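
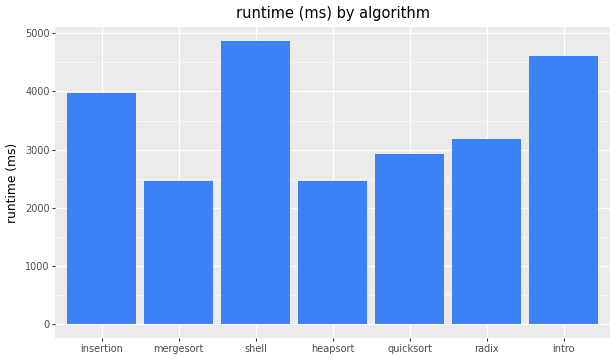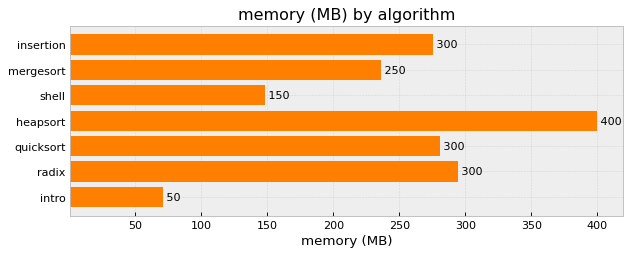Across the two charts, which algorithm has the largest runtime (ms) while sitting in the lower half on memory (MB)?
shell

Chart 2 median memory (MB) ≈ 300; below-median algorithms: mergesort, shell, intro. Among those, shell has the highest runtime (ms) (≈ 5000).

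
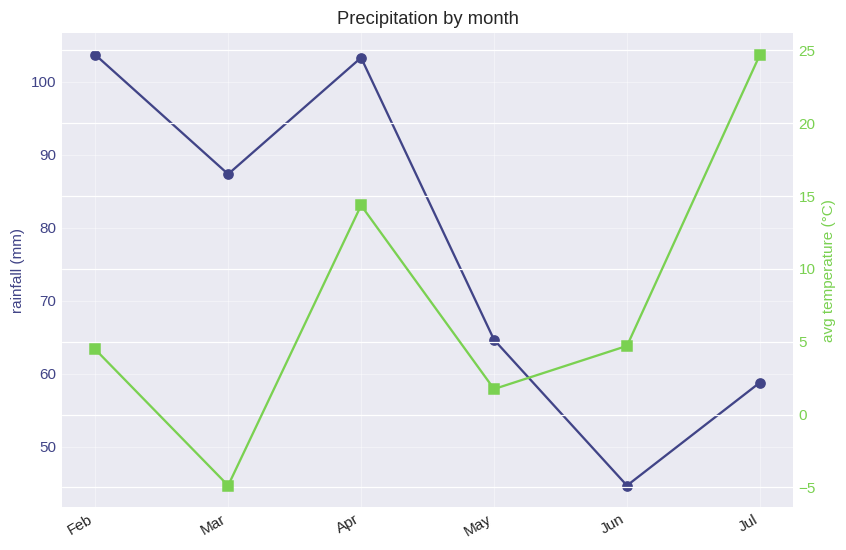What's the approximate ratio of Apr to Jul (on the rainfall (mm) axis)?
≈ 1.75×

Apr ≈ 105, Jul ≈ 60; 105/60 ≈ 1.75.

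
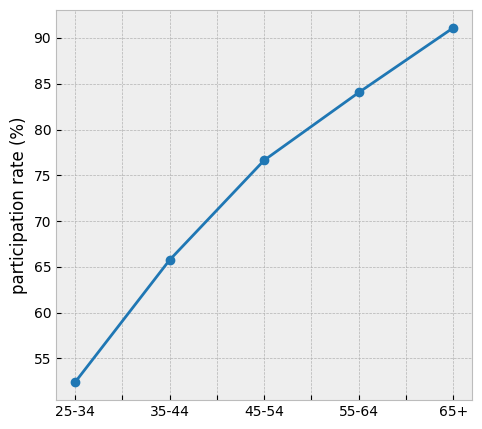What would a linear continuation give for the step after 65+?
Last three: 75, 85, 90 → slope ≈ 7.5/step → next ≈ 97.5.

≈ 97.5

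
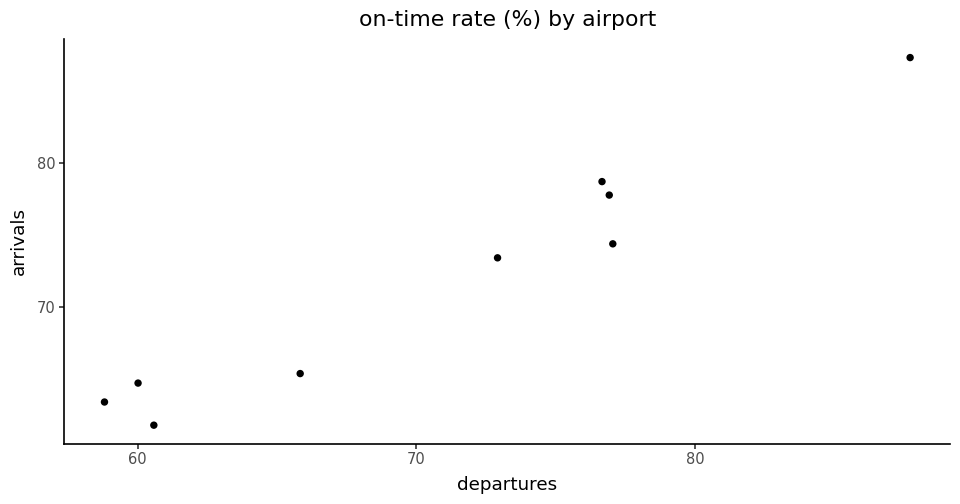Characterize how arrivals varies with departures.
positive, strong

Points are positively correlated; strong (|r| ≈ 1.0).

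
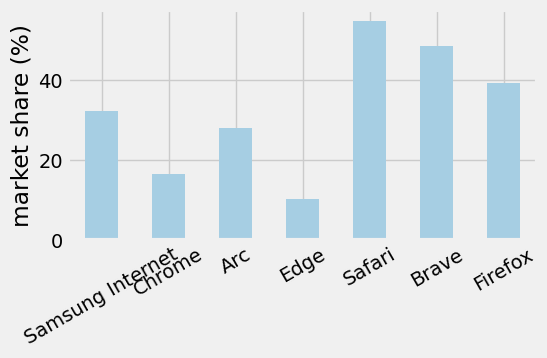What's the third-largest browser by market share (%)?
Top 4: Safari ≈ 55, Brave ≈ 50, Firefox ≈ 40, Samsung Internet ≈ 30.

Firefox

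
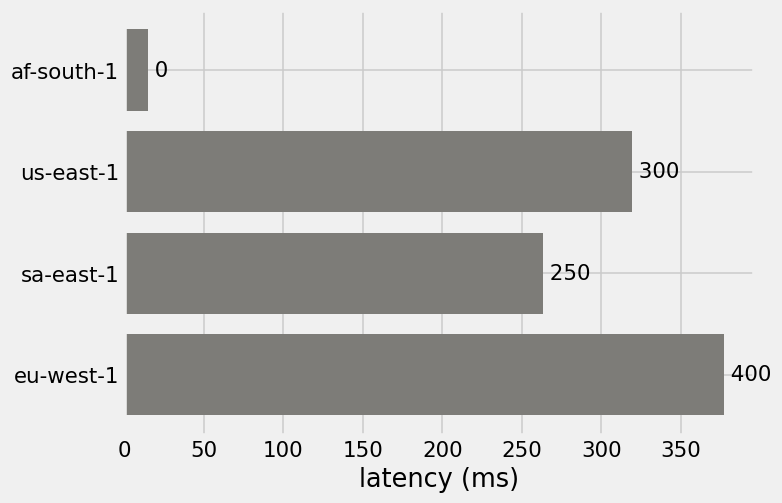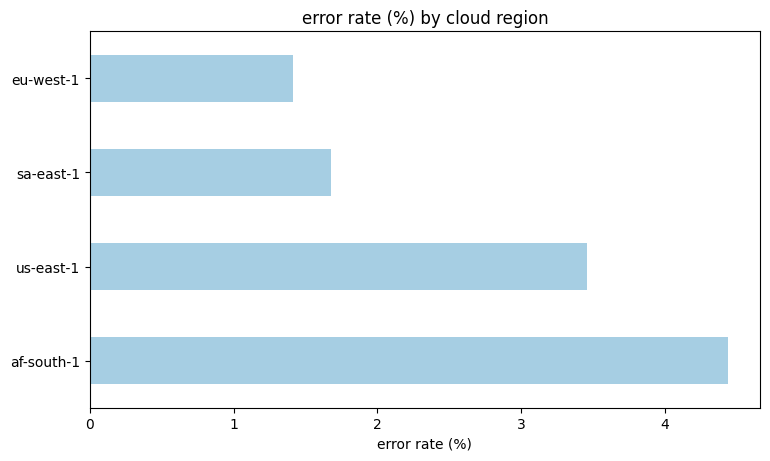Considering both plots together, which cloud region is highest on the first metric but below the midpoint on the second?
Chart 2 median error rate (%) ≈ 2.5; below-median cloud regions: sa-east-1, eu-west-1. Among those, eu-west-1 has the highest latency (ms) (≈ 400).

eu-west-1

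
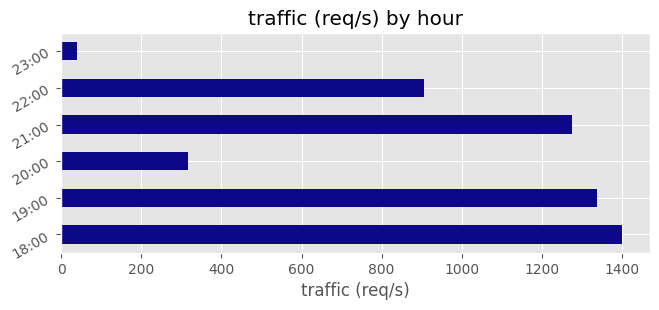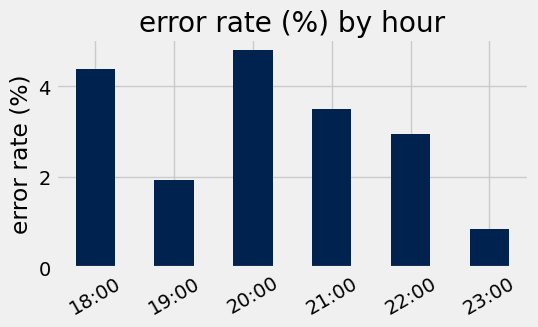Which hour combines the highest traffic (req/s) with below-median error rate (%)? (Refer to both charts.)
Chart 2 median error rate (%) ≈ 3; below-median hours: 19:00, 22:00, 23:00. Among those, 19:00 has the highest traffic (req/s) (≈ 1400).

19:00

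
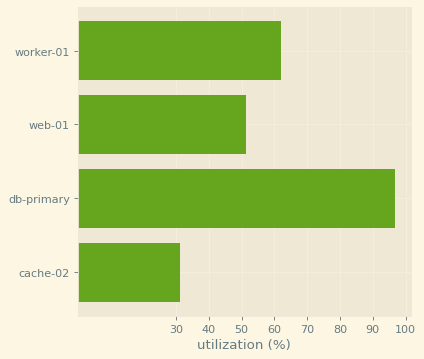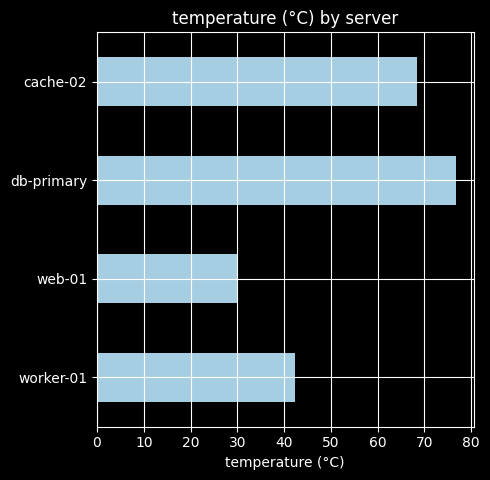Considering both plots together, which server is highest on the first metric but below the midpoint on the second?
worker-01

Chart 2 median temperature (°C) ≈ 60; below-median servers: worker-01, web-01. Among those, worker-01 has the highest utilization (%) (≈ 60).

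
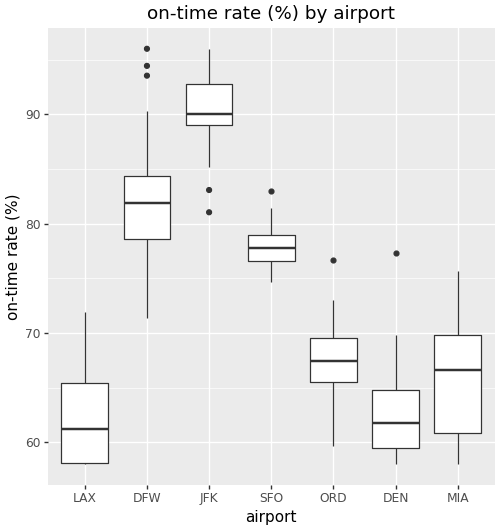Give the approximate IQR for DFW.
Q3 ≈ 85, Q1 ≈ 80; IQR ≈ 5.

≈ 5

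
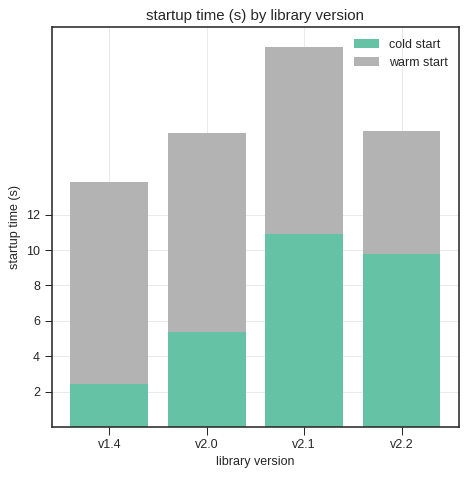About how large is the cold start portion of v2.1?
cold start top ≈ 10, bottom ≈ 0; segment ≈ 10.

≈ 10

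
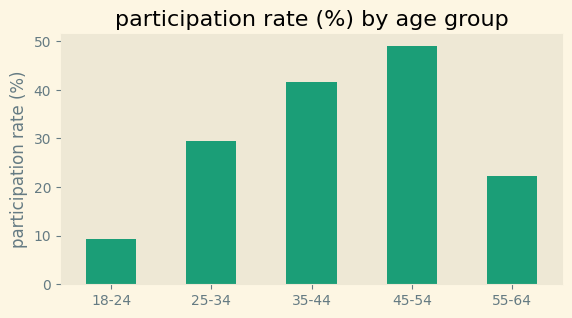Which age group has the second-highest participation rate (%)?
Top 3: 45-54 ≈ 50, 35-44 ≈ 40, 25-34 ≈ 30.

35-44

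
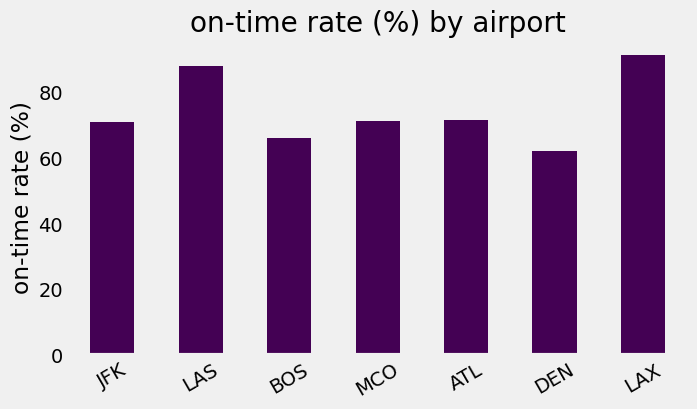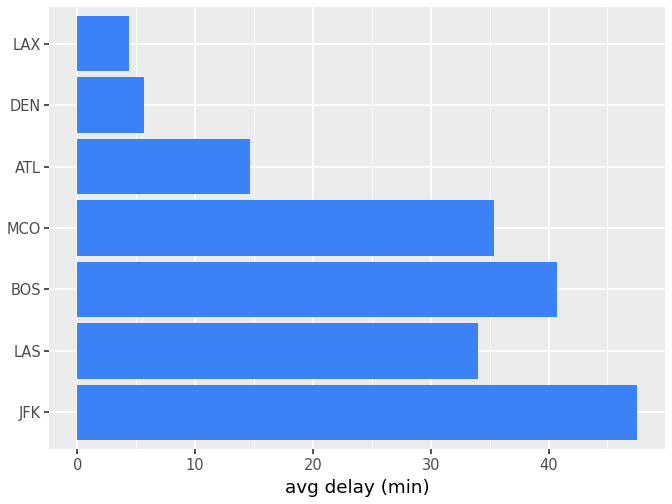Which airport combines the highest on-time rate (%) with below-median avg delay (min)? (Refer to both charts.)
Chart 2 median avg delay (min) ≈ 35; below-median airports: ATL, DEN, LAX. Among those, LAX has the highest on-time rate (%) (≈ 90).

LAX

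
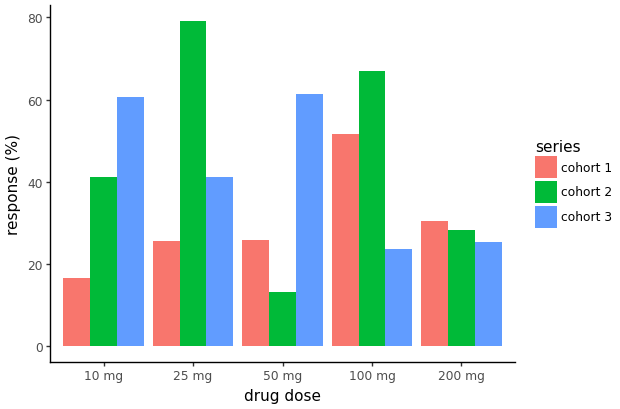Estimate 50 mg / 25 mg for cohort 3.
≈ 1.5×

50 mg ≈ 60, 25 mg ≈ 40; 60/40 ≈ 1.5.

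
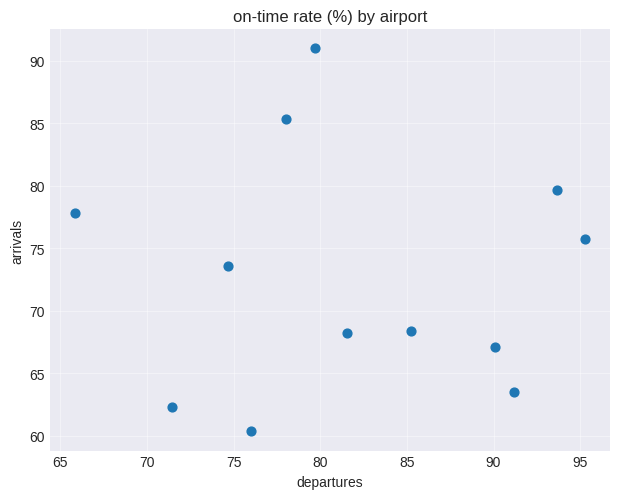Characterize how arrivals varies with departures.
Points are roughly uncorrelated; weak (|r| ≈ 0.0).

no clear correlation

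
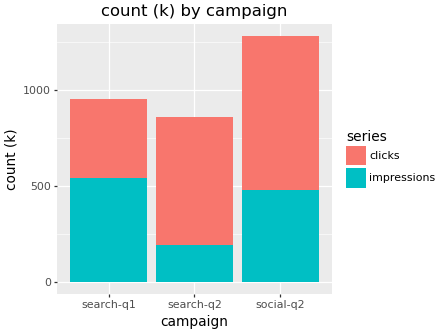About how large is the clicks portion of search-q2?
clicks top ≈ 800, bottom ≈ 200; segment ≈ 600.

≈ 600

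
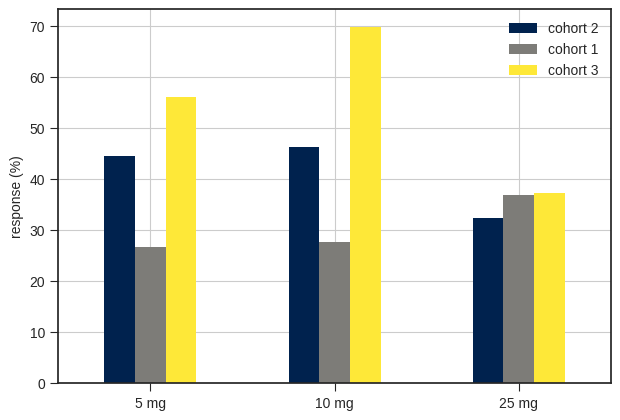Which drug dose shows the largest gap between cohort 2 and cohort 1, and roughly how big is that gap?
10 mg: cohort 2 ≈ 50, cohort 1 ≈ 30 → gap ≈ 20. Next-largest (5 mg) is only ≈ 10.

10 mg, ≈ 20 %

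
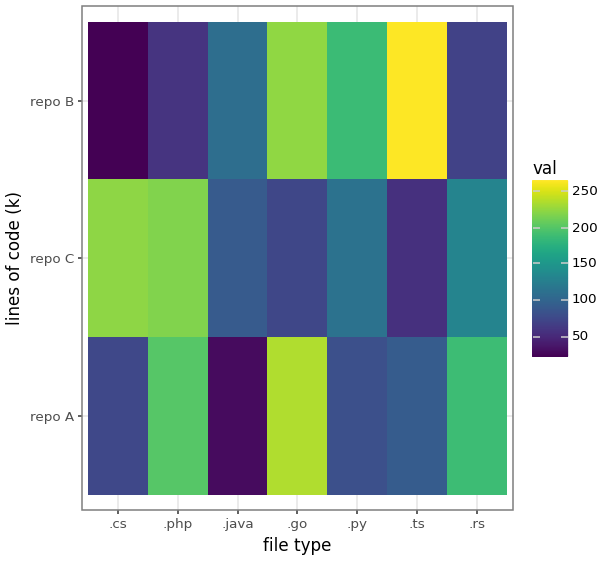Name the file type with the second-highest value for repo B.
.go

Top 3 for repo B: .ts ≈ 275, .go ≈ 225, .py ≈ 175.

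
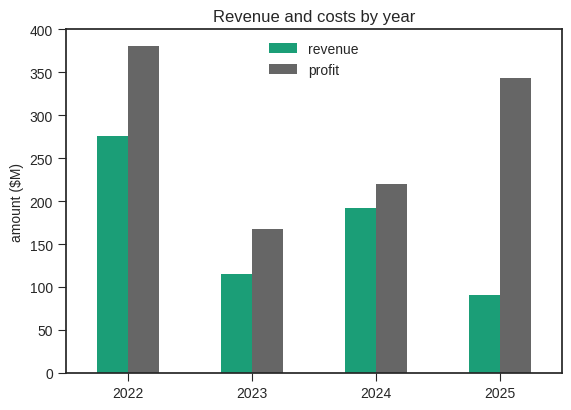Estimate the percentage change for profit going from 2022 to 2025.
≈ -12.5%

2022 ≈ 400, 2025 ≈ 350; (350 − 400) / 400 ≈ -12.5%.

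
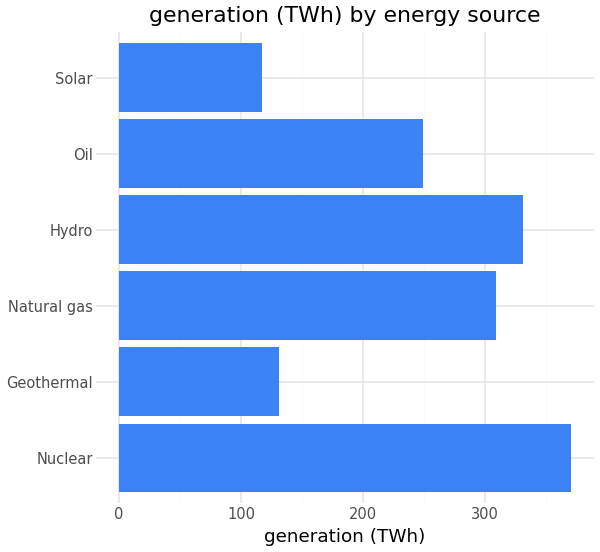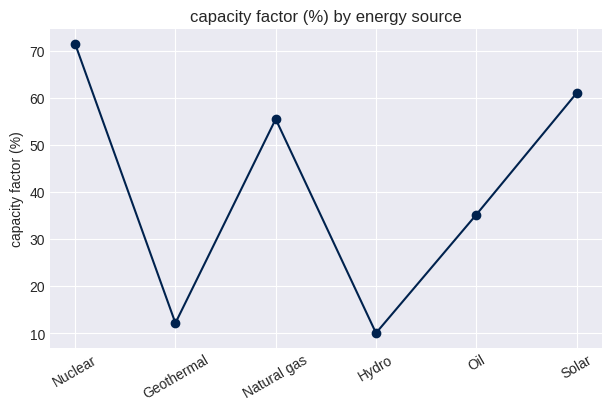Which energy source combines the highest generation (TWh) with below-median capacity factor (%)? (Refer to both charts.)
Hydro

Chart 2 median capacity factor (%) ≈ 50; below-median energy sources: Geothermal, Hydro, Oil. Among those, Hydro has the highest generation (TWh) (≈ 350).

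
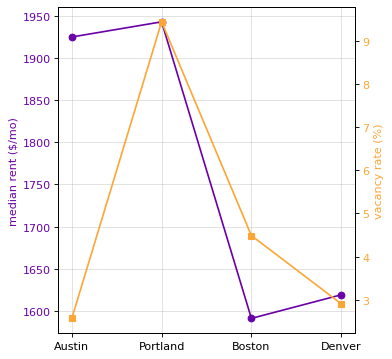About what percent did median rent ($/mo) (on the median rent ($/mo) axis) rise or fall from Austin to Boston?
≈ -15.8%

Austin ≈ 1900, Boston ≈ 1600; (1600 − 1900) / 1900 ≈ -15.8%.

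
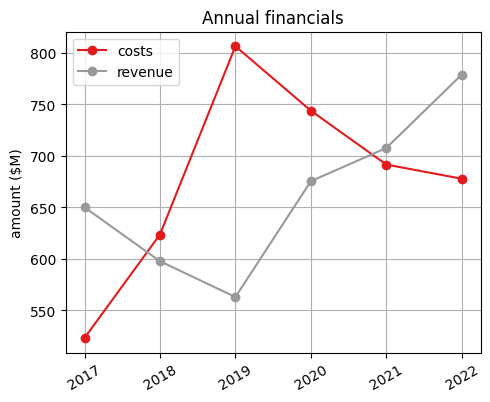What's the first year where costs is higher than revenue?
2017: costs ≈ 525 vs revenue ≈ 650 (not yet); 2018: costs ≈ 625 vs revenue ≈ 600 (first crossover).

2018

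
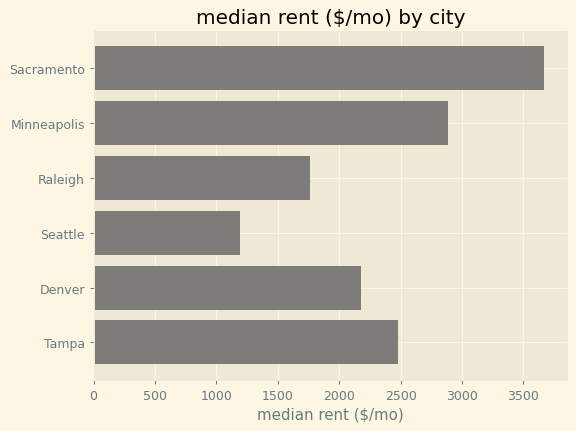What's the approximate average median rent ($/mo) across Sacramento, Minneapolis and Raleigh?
≈ 2833

(3500 + 3000 + 2000) / 3 ≈ 2833.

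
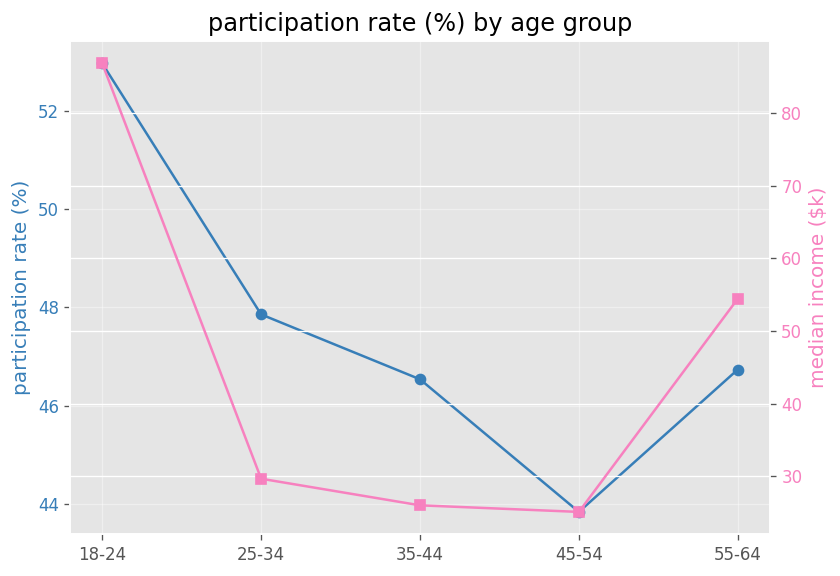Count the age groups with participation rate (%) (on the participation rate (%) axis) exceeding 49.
Above 49: 18-24.

1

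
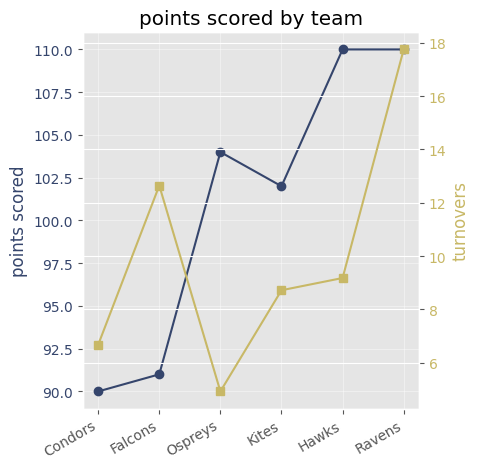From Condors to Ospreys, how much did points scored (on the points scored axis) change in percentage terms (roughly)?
Condors ≈ 90, Ospreys ≈ 104; (104 − 90) / 90 ≈ +15.6%.

≈ +15.6%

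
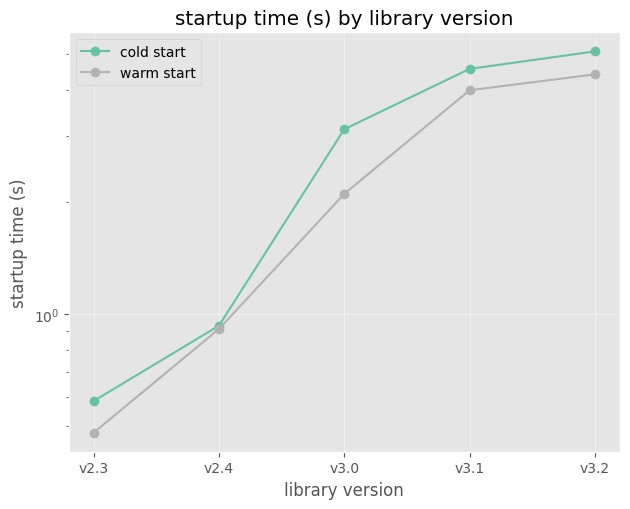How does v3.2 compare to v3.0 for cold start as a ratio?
≈ 1.67×

v3.2 ≈ 5.0, v3.0 ≈ 3.0; 5.0/3.0 ≈ 1.67.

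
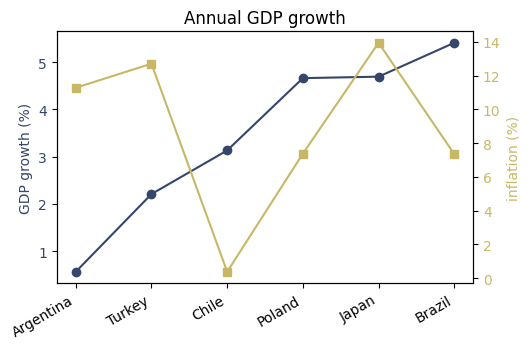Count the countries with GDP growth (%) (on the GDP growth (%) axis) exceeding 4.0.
Above 4.0: Poland, Japan, Brazil.

3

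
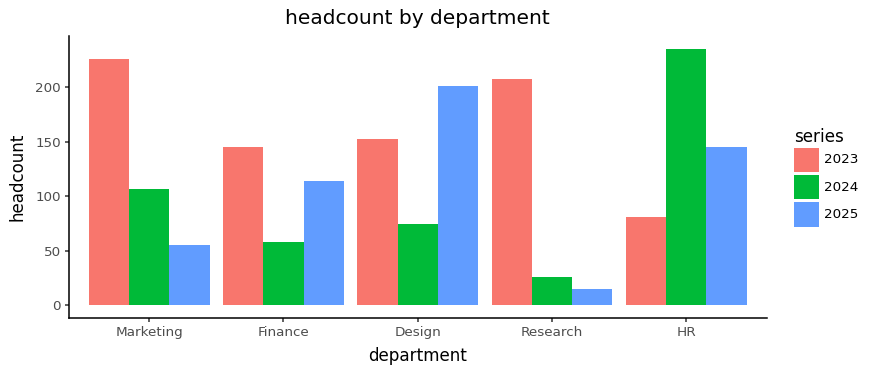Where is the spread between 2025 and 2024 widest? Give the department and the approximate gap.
Design: 2025 ≈ 200, 2024 ≈ 80 → gap ≈ 120. Next-largest (HR) is only ≈ 100.

Design, ≈ 120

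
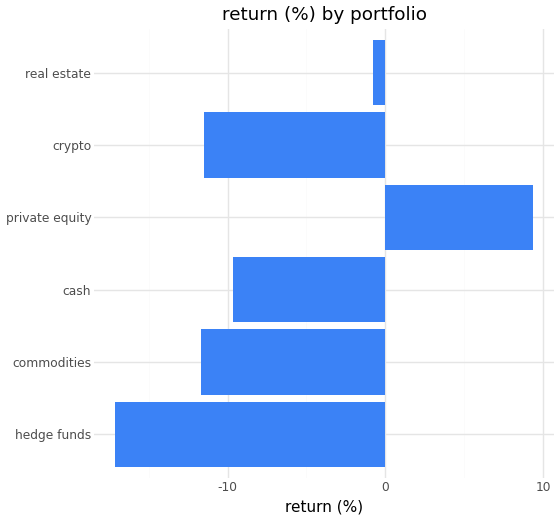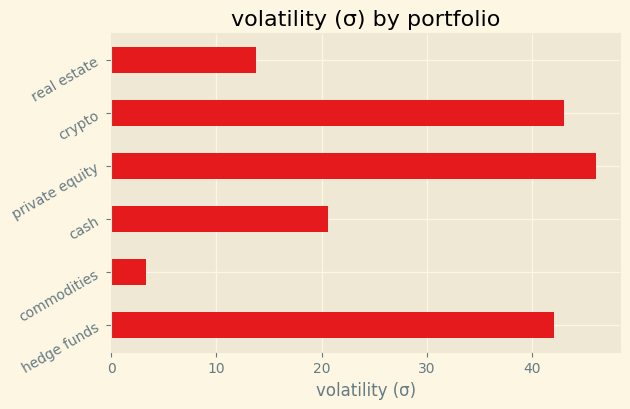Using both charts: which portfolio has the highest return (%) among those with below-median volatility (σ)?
Chart 2 median volatility (σ) ≈ 30; below-median portfolios: commodities, cash, real estate. Among those, real estate has the highest return (%) (≈ -1).

real estate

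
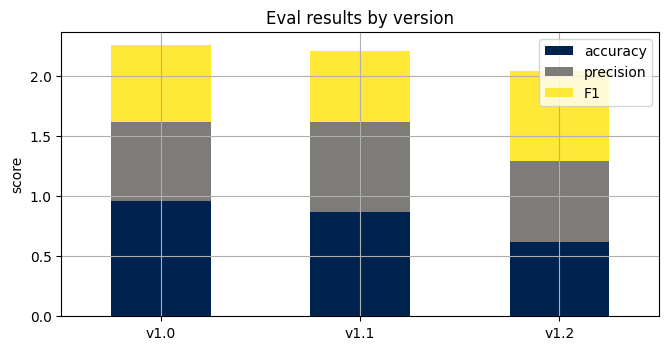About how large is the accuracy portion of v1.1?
accuracy top ≈ 0.8, bottom ≈ 0.0; segment ≈ 0.8.

≈ 0.8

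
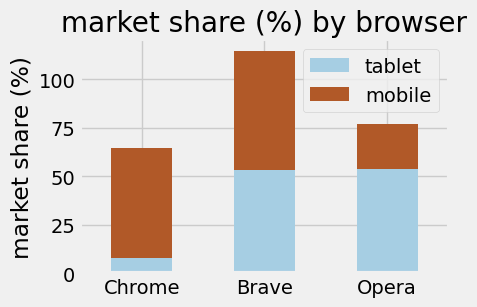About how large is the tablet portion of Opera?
tablet top ≈ 50, bottom ≈ 0; segment ≈ 50.

≈ 50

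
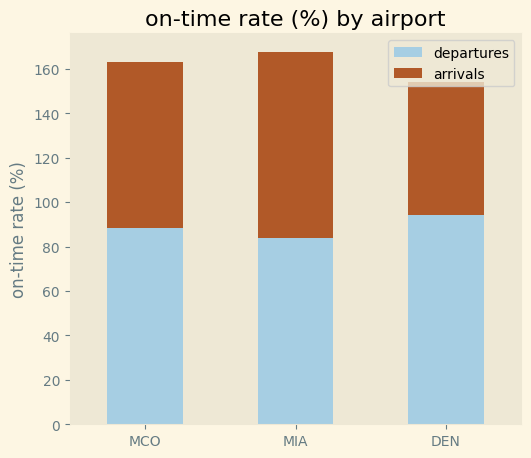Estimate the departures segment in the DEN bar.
departures top ≈ 100, bottom ≈ 0; segment ≈ 100.

≈ 100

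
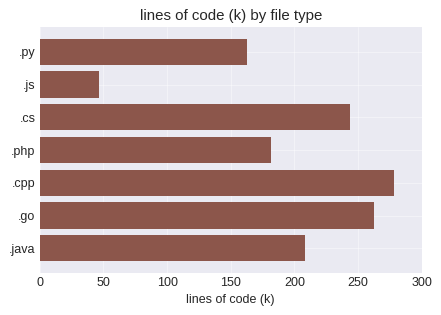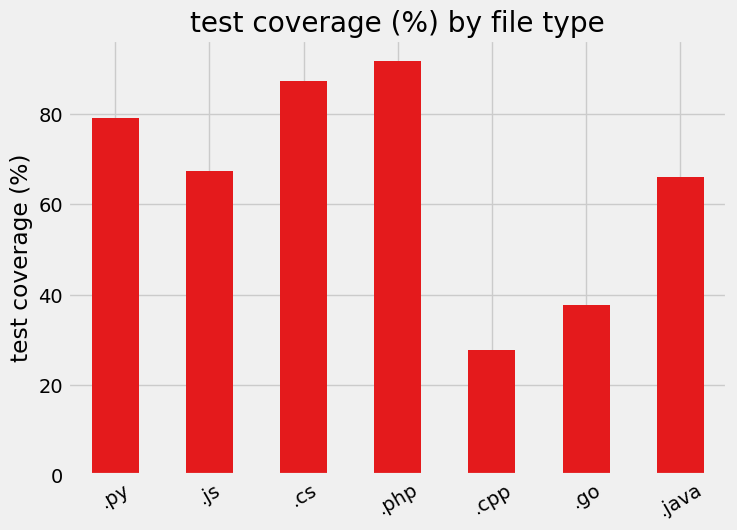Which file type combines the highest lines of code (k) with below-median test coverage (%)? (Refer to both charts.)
.cpp

Chart 2 median test coverage (%) ≈ 70; below-median file types: .cpp, .go, .java. Among those, .cpp has the highest lines of code (k) (≈ 300).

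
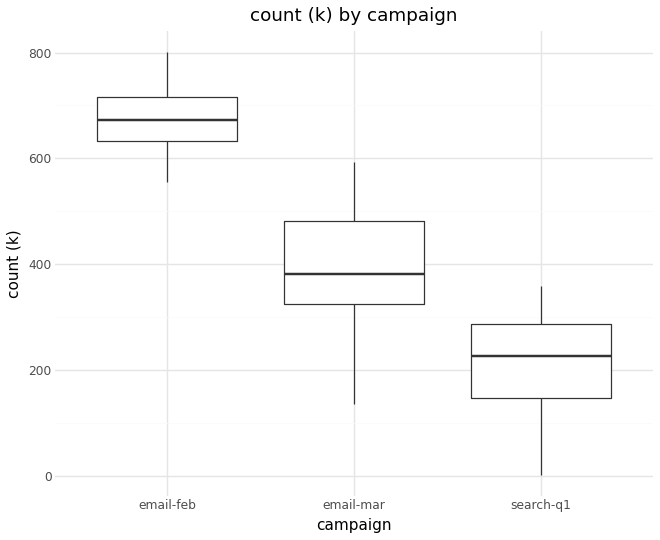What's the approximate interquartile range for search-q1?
≈ 150

Q3 ≈ 300, Q1 ≈ 150; IQR ≈ 150.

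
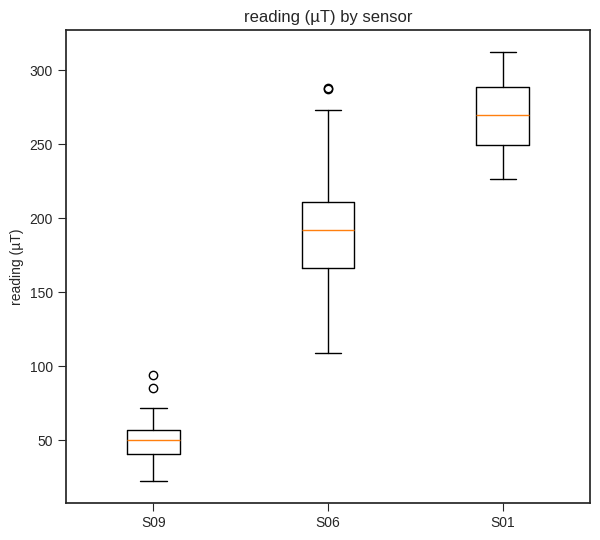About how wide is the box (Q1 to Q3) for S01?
≈ 40

Q3 ≈ 280, Q1 ≈ 240; IQR ≈ 40.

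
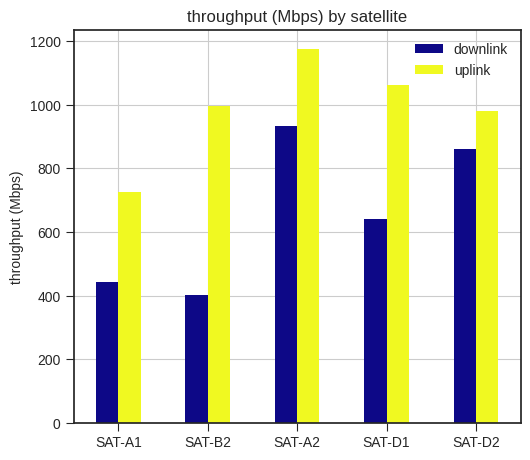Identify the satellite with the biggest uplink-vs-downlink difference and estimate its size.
SAT-B2: uplink ≈ 1000, downlink ≈ 400 → gap ≈ 600. Next-largest (SAT-D1) is only ≈ 500.

SAT-B2, ≈ 600 Mbps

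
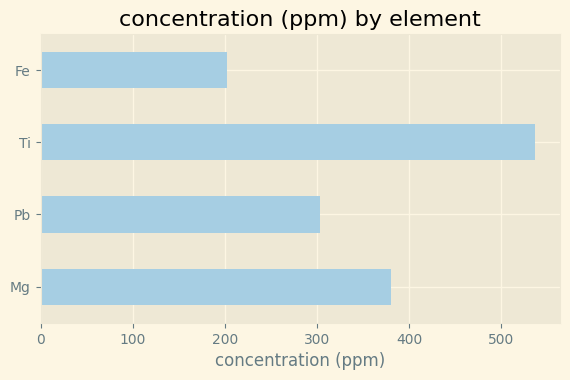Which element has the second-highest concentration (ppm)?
Mg

Top 3: Ti ≈ 550, Mg ≈ 400, Pb ≈ 300.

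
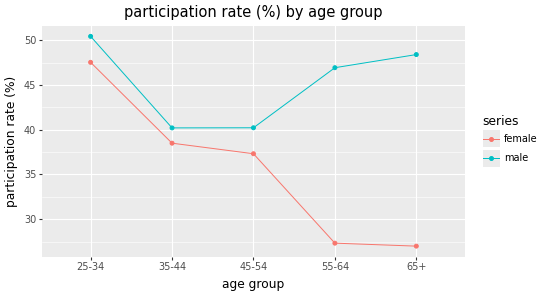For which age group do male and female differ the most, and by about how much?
65+: male ≈ 48, female ≈ 26 → gap ≈ 22. Next-largest (55-64) is only ≈ 18.

65+, ≈ 22 %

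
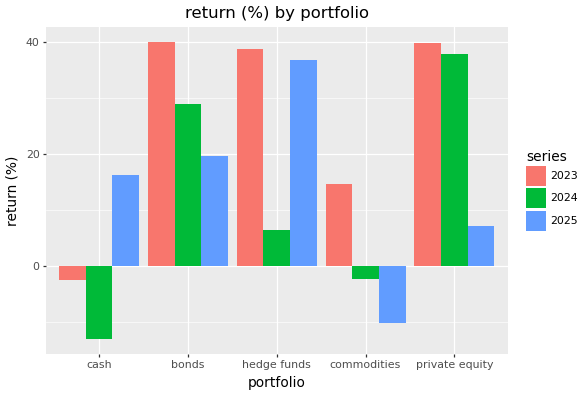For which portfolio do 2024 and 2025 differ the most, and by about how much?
private equity, ≈ 35 %

private equity: 2024 ≈ 40, 2025 ≈ 5 → gap ≈ 35. Next-largest (hedge funds) is only ≈ 30.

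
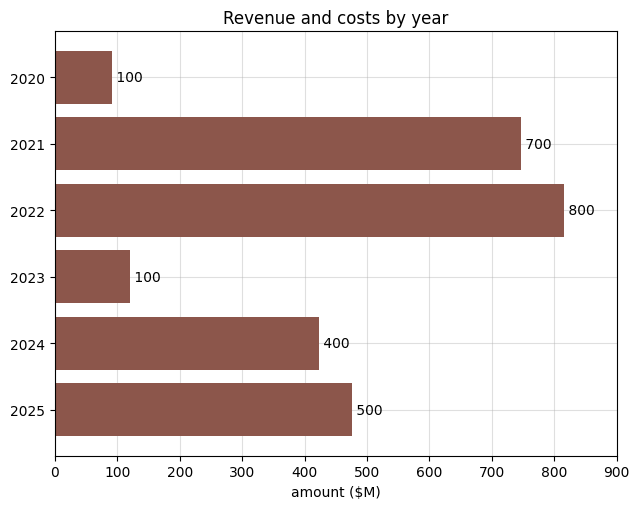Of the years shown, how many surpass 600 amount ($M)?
2

Above 600: 2021, 2022.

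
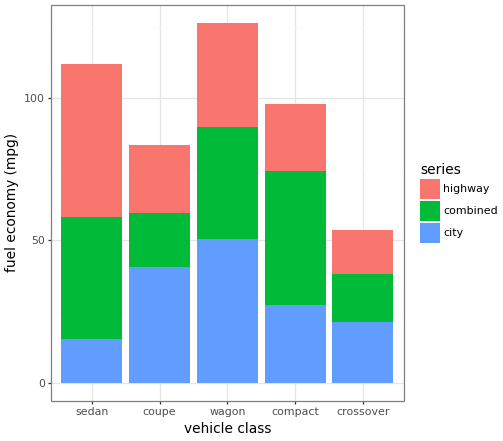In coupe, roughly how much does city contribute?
≈ 40

city top ≈ 40, bottom ≈ 0; segment ≈ 40.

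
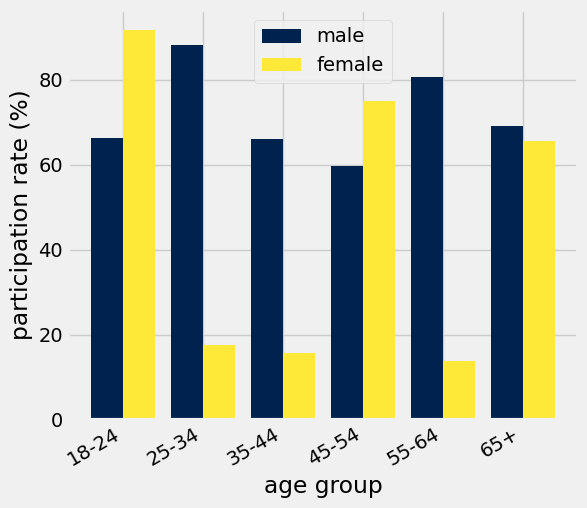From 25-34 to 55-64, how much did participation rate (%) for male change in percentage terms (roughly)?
≈ -11.1%

25-34 ≈ 90, 55-64 ≈ 80; (80 − 90) / 90 ≈ -11.1%.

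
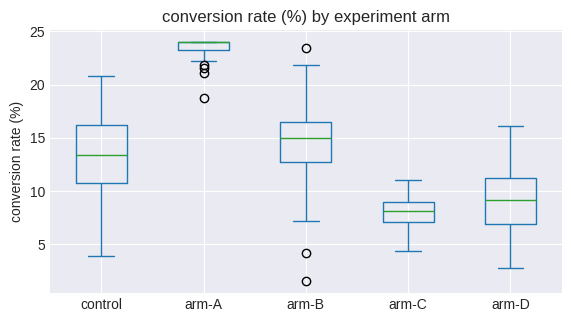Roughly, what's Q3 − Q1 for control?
≈ 6

Q3 ≈ 16, Q1 ≈ 10; IQR ≈ 6.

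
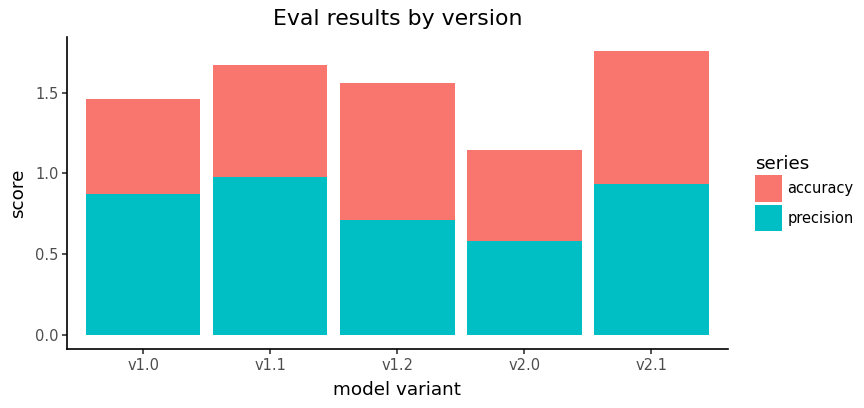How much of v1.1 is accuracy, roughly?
accuracy top ≈ 1.6, bottom ≈ 1.0; segment ≈ 0.6.

≈ 0.6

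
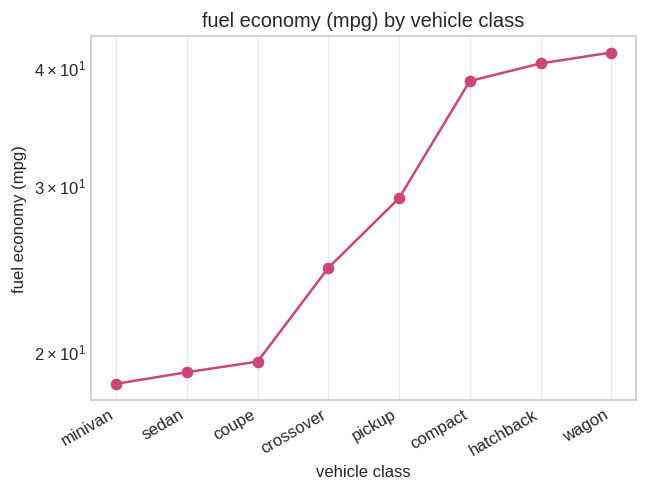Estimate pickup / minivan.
≈ 1.67×

pickup ≈ 30, minivan ≈ 18; 30/18 ≈ 1.67.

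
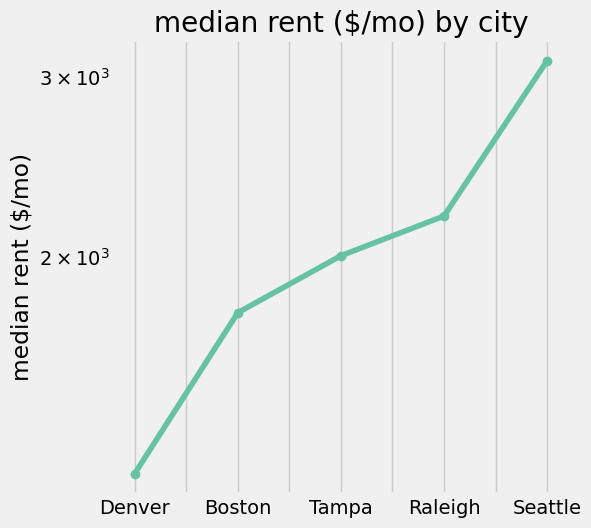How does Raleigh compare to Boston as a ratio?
≈ 1.22×

Raleigh ≈ 2200, Boston ≈ 1800; 2200/1800 ≈ 1.22.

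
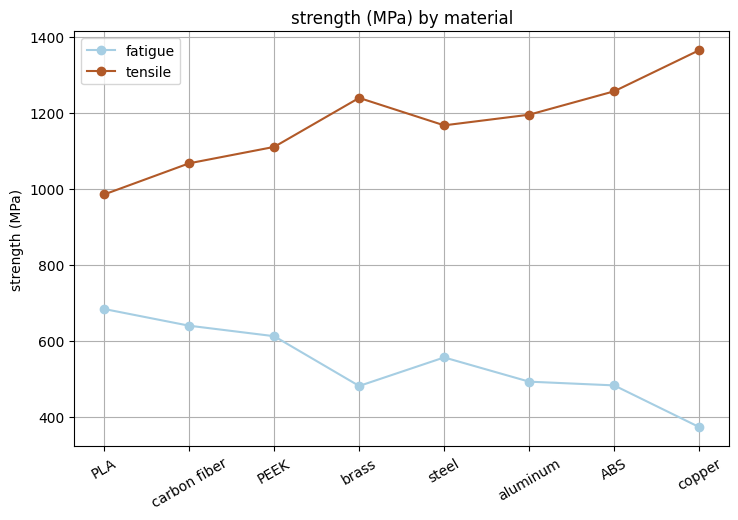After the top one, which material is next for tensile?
Top 3 for tensile: copper ≈ 1400, ABS ≈ 1300, brass ≈ 1200.

ABS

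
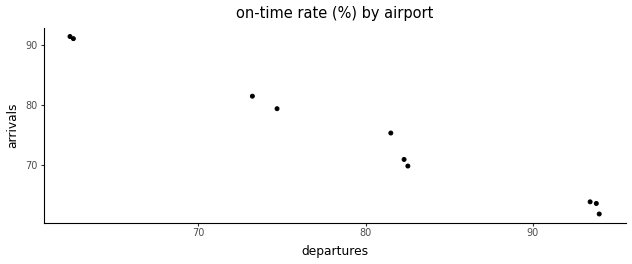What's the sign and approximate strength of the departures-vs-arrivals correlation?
Points are negatively correlated; strong (|r| ≈ 1.0).

negative, strong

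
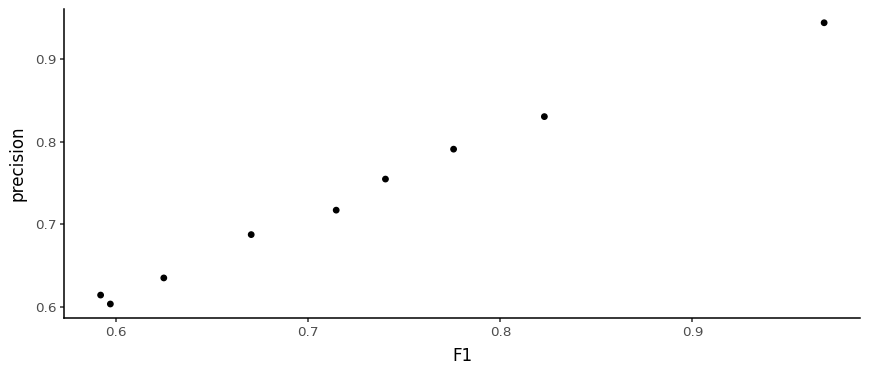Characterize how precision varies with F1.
Points are positively correlated; strong (|r| ≈ 1.0).

positive, strong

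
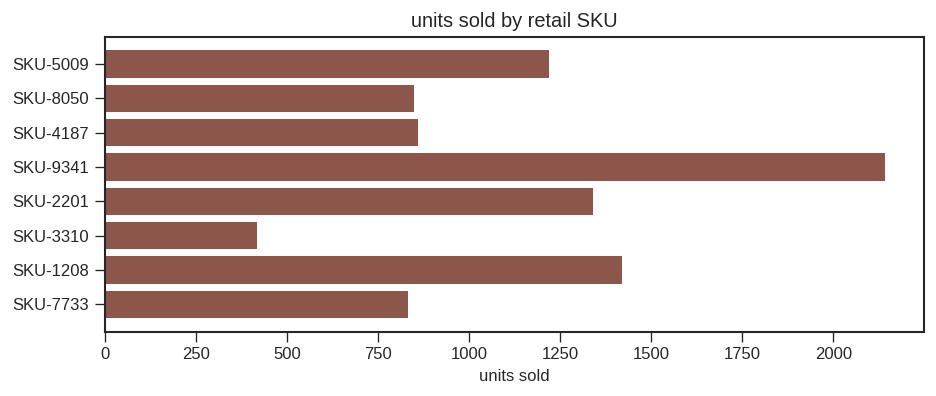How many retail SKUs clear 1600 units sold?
1

Above 1600: SKU-9341.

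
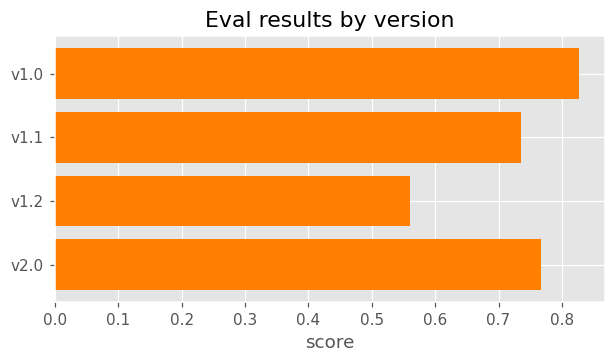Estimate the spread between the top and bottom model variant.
≈ 0.2

Max v1.0 ≈ 0.8, min v1.2 ≈ 0.6; range ≈ 0.2.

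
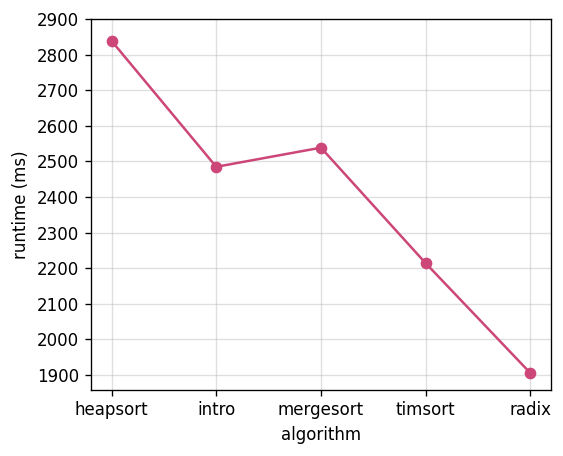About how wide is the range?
Max heapsort ≈ 2800, min radix ≈ 1900; range ≈ 900.

≈ 900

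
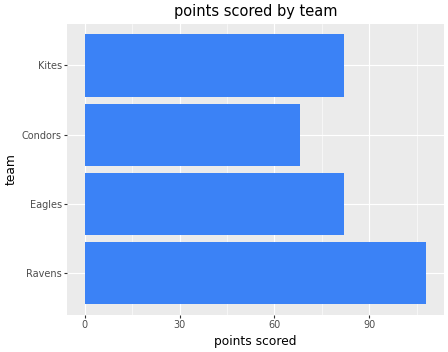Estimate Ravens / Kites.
Ravens ≈ 110, Kites ≈ 80; 110/80 ≈ 1.38.

≈ 1.38×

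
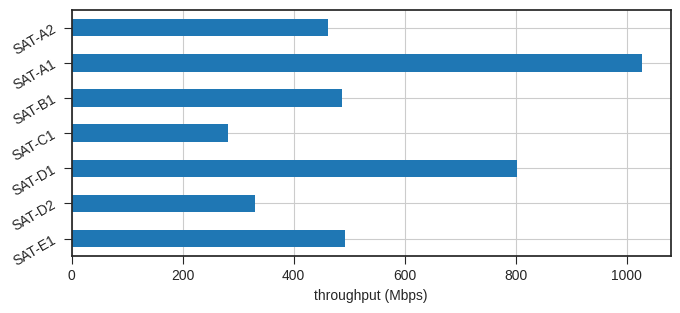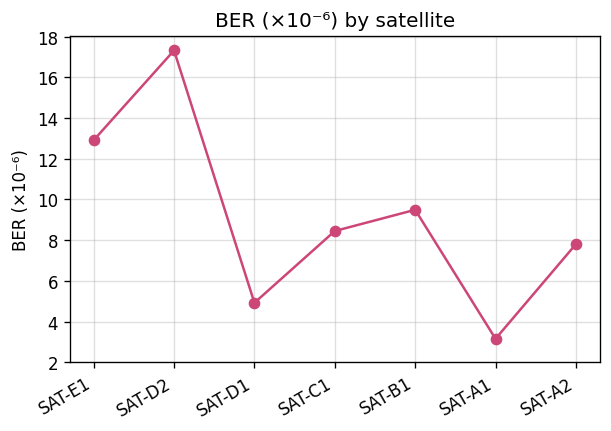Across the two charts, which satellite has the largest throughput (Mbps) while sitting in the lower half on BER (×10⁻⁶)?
Chart 2 median BER (×10⁻⁶) ≈ 8; below-median satellites: SAT-D1, SAT-A1, SAT-A2. Among those, SAT-A1 has the highest throughput (Mbps) (≈ 1000).

SAT-A1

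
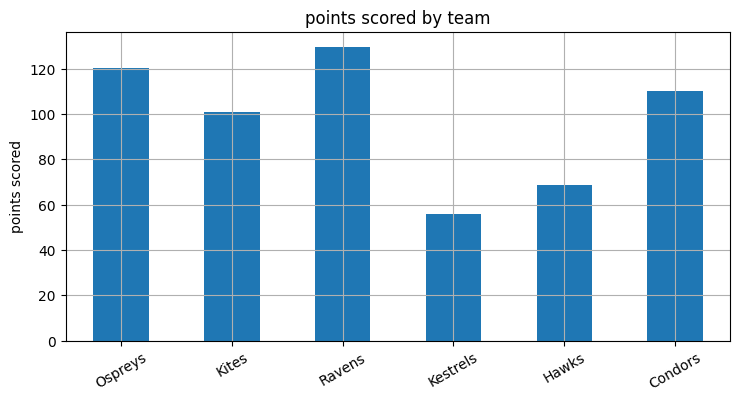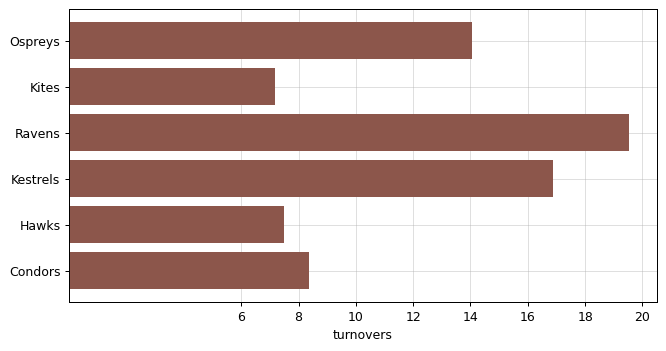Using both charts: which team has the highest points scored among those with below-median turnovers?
Condors

Chart 2 median turnovers ≈ 12; below-median teams: Kites, Hawks, Condors. Among those, Condors has the highest points scored (≈ 120).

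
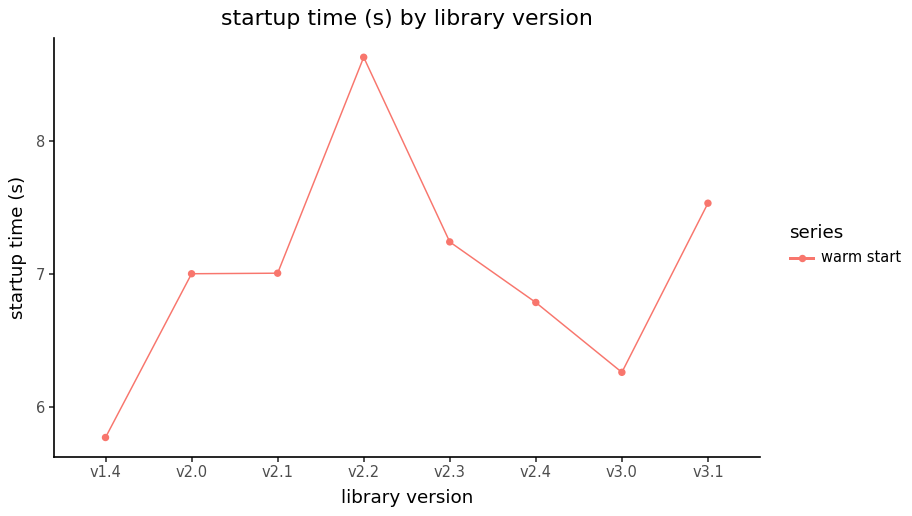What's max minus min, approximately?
Max v2.2 ≈ 8.5, min v1.4 ≈ 6.0; range ≈ 2.5.

≈ 2.5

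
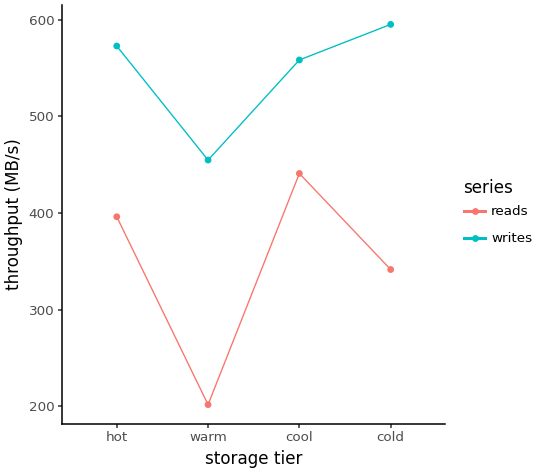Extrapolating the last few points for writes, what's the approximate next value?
≈ 675

Last three: 450, 550, 600 → slope ≈ 75/step → next ≈ 675.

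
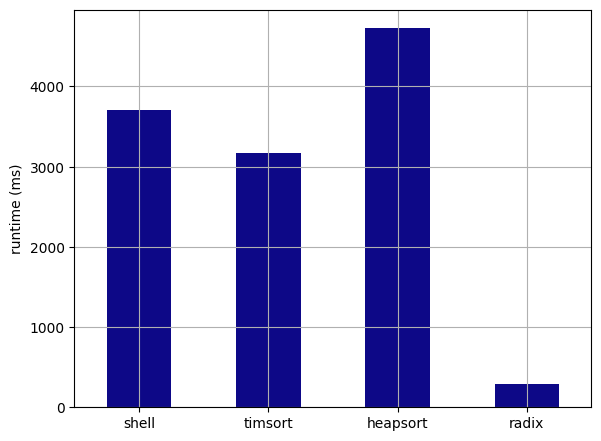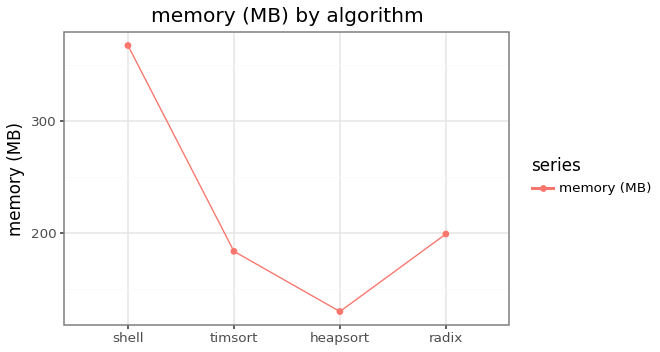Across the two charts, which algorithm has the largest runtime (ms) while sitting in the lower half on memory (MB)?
Chart 2 median memory (MB) ≈ 200; below-median algorithms: timsort, heapsort. Among those, heapsort has the highest runtime (ms) (≈ 4500).

heapsort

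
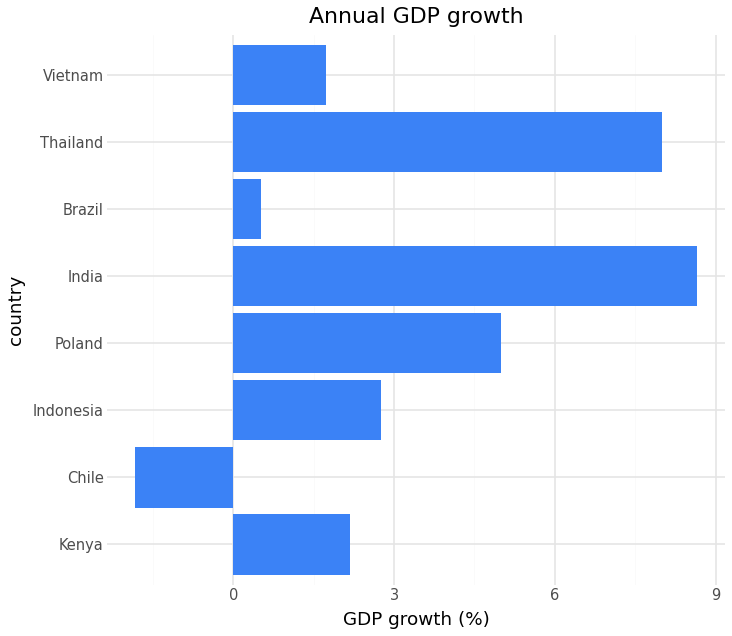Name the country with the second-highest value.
Top 3: India ≈ 9, Thailand ≈ 8, Poland ≈ 5.

Thailand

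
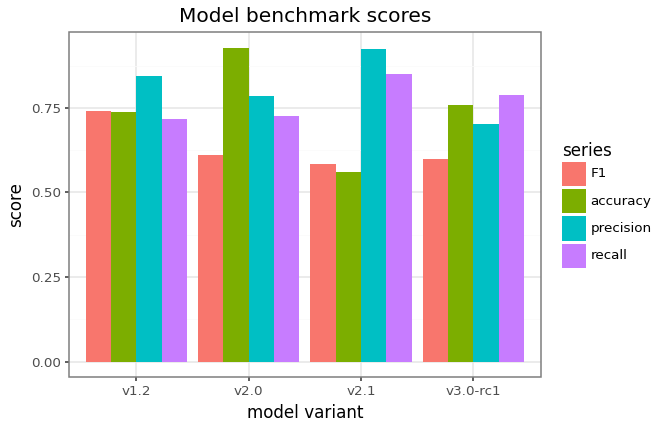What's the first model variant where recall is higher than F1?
v1.2: recall ≈ 0.7 vs F1 ≈ 0.7 (not yet); v2.0: recall ≈ 0.7 vs F1 ≈ 0.6 (first crossover).

v2.0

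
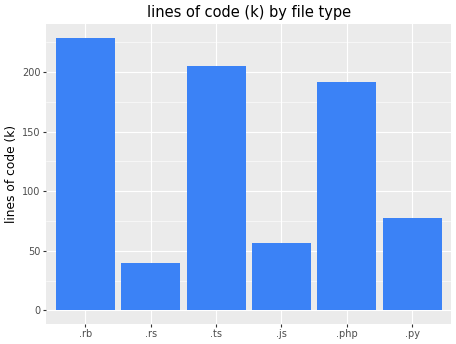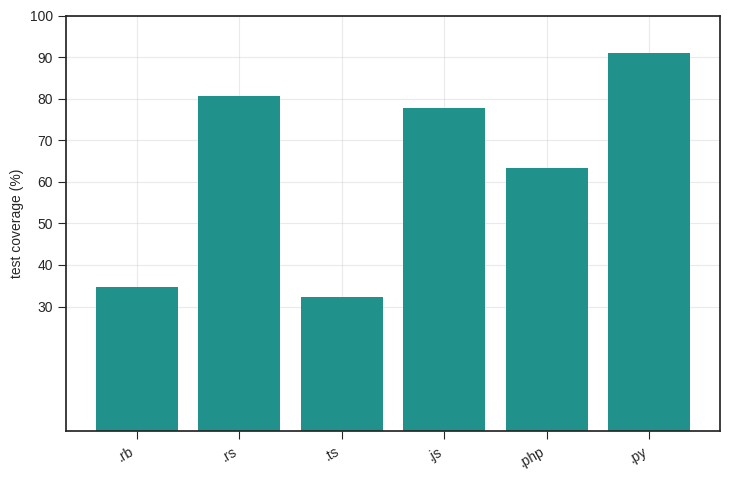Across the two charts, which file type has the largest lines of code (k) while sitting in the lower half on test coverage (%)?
Chart 2 median test coverage (%) ≈ 70; below-median file types: .rb, .ts, .php. Among those, .rb has the highest lines of code (k) (≈ 225).

.rb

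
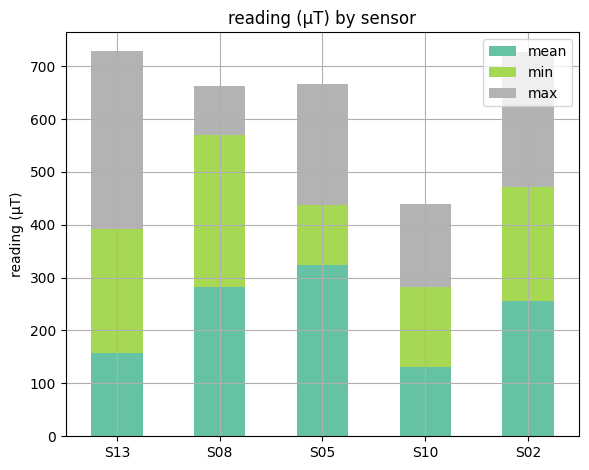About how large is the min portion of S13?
≈ 200

min top ≈ 400, bottom ≈ 200; segment ≈ 200.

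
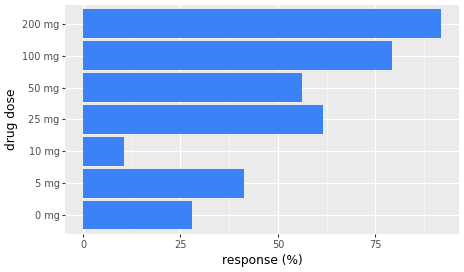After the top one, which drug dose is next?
Top 3: 200 mg ≈ 90, 100 mg ≈ 80, 25 mg ≈ 60.

100 mg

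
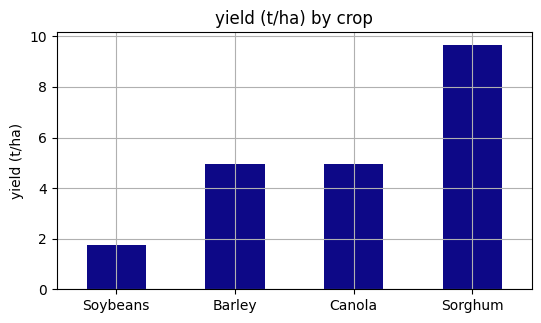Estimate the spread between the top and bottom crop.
≈ 8

Max Sorghum ≈ 10, min Soybeans ≈ 2; range ≈ 8.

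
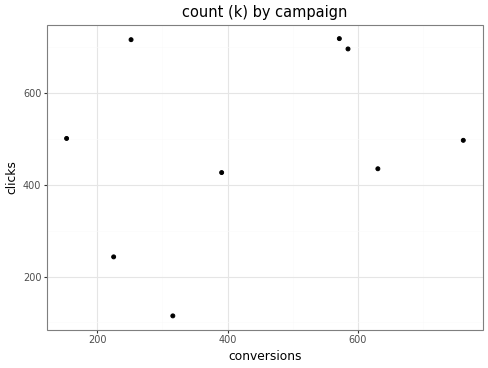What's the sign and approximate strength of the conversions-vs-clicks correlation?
Points are positively correlated; weak (|r| ≈ 0.3).

positive, weak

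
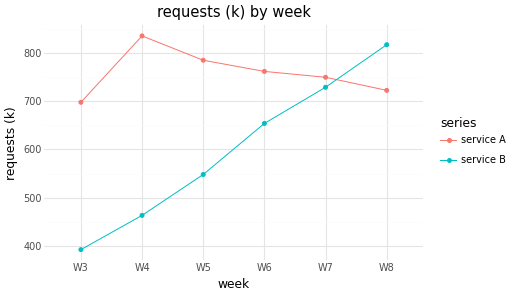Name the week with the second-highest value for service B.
Top 3 for service B: W8 ≈ 800, W7 ≈ 750, W6 ≈ 650.

W7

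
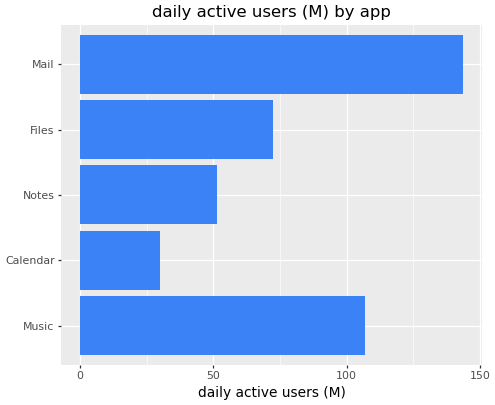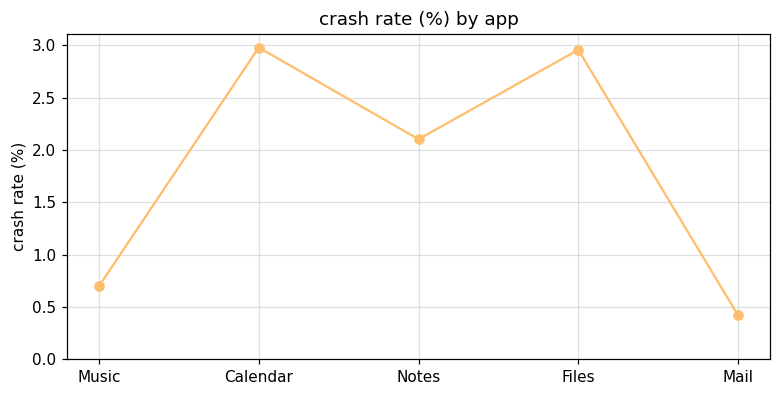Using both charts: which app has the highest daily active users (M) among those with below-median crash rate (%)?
Chart 2 median crash rate (%) ≈ 2; below-median apps: Music, Mail. Among those, Mail has the highest daily active users (M) (≈ 140).

Mail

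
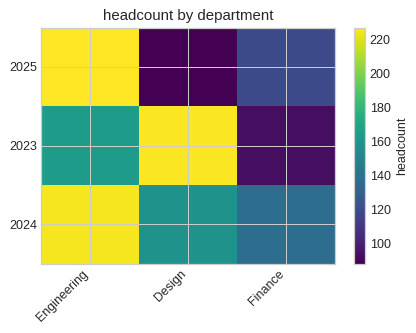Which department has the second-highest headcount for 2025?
Finance

Top 3 for 2025: Engineering ≈ 220, Finance ≈ 120, Design ≈ 80.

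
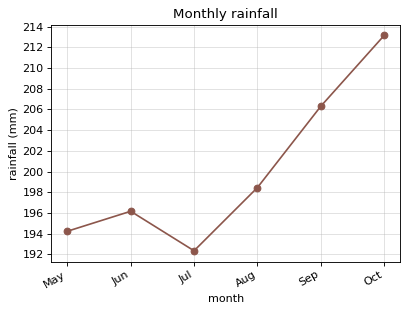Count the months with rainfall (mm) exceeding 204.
2

Above 204: Sep, Oct.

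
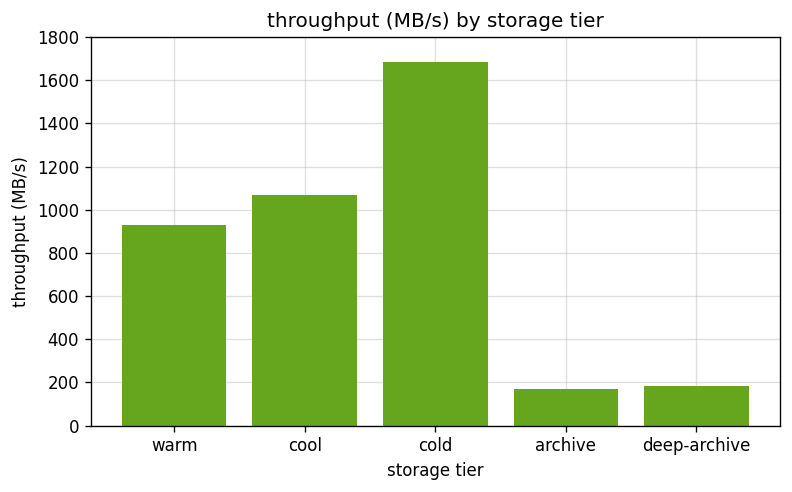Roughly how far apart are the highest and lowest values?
Max cold ≈ 1600, min archive ≈ 200; range ≈ 1400.

≈ 1400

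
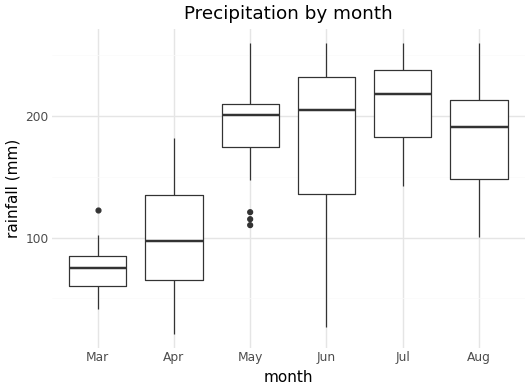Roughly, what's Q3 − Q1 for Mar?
Q3 ≈ 80, Q1 ≈ 60; IQR ≈ 20.

≈ 20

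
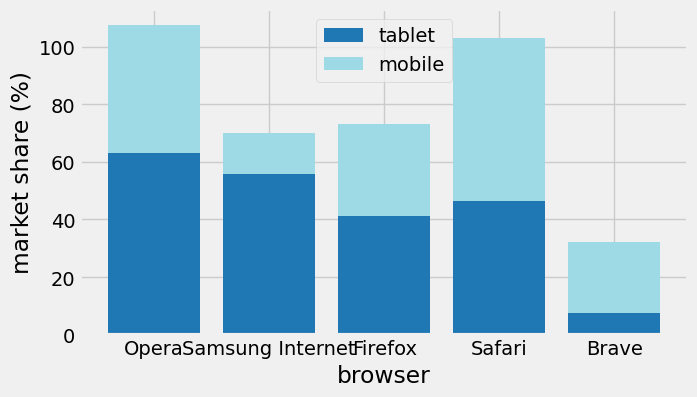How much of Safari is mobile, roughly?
mobile top ≈ 100, bottom ≈ 50; segment ≈ 50.

≈ 50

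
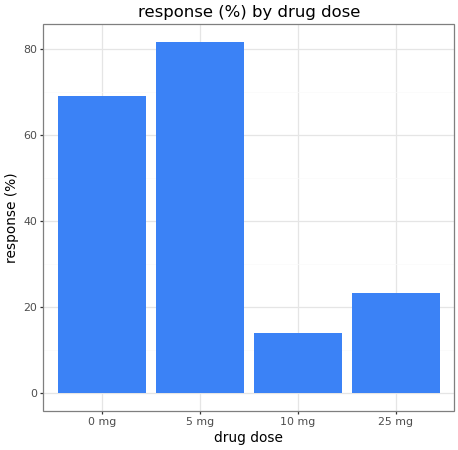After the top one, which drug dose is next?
0 mg

Top 3: 5 mg ≈ 80, 0 mg ≈ 70, 25 mg ≈ 20.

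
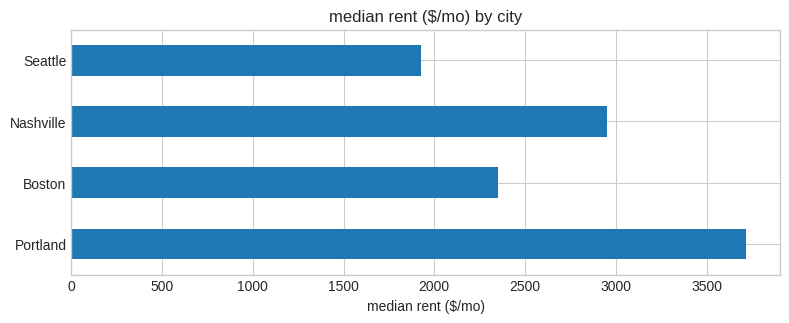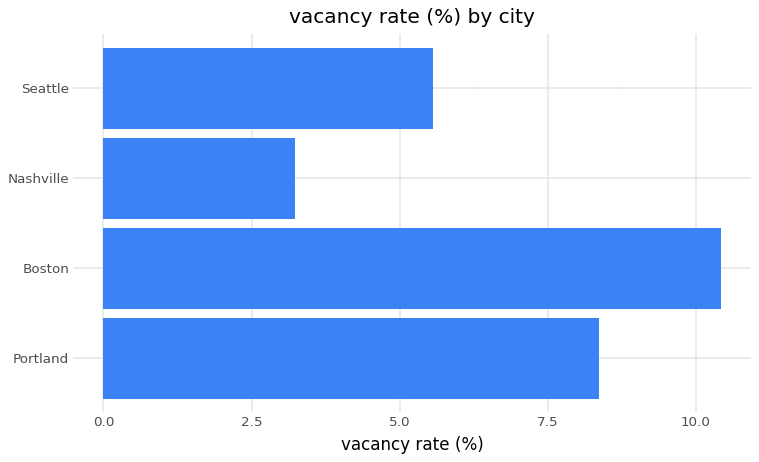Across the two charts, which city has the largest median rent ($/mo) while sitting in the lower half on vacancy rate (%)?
Nashville

Chart 2 median vacancy rate (%) ≈ 7; below-median cities: Nashville, Seattle. Among those, Nashville has the highest median rent ($/mo) (≈ 3000).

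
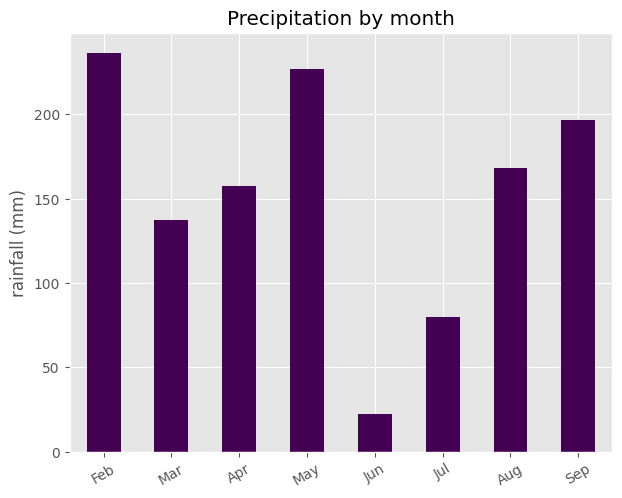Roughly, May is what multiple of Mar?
≈ 1.57×

May ≈ 220, Mar ≈ 140; 220/140 ≈ 1.57.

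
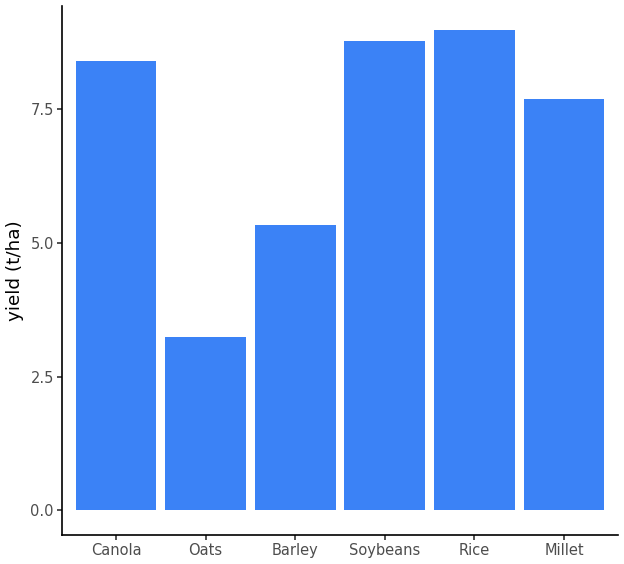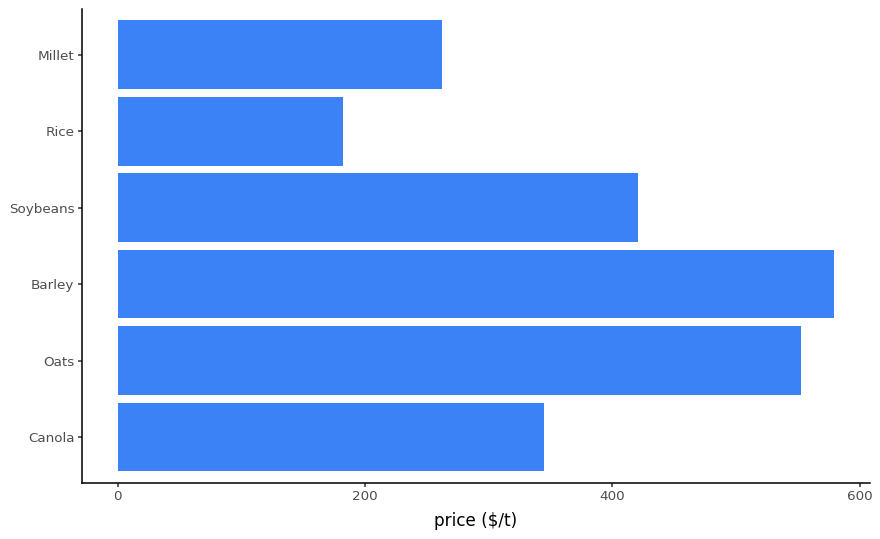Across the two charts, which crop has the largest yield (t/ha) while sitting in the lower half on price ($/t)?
Chart 2 median price ($/t) ≈ 400; below-median crops: Canola, Rice, Millet. Among those, Rice has the highest yield (t/ha) (≈ 9).

Rice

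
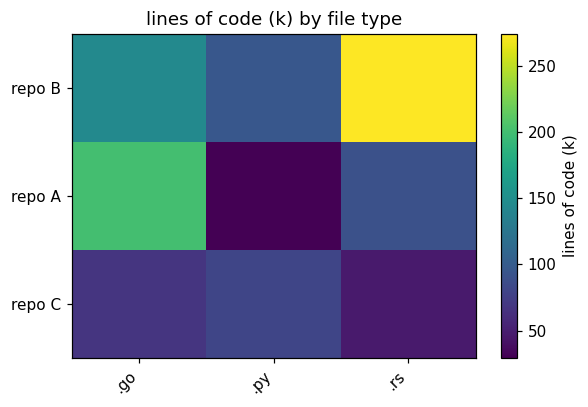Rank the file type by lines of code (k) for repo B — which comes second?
.go

Top 3 for repo B: .rs ≈ 275, .go ≈ 150, .py ≈ 100.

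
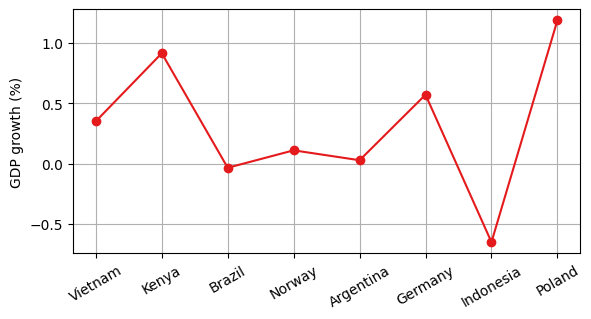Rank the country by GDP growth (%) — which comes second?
Top 3: Poland ≈ 1.2, Kenya ≈ 1.0, Germany ≈ 0.6.

Kenya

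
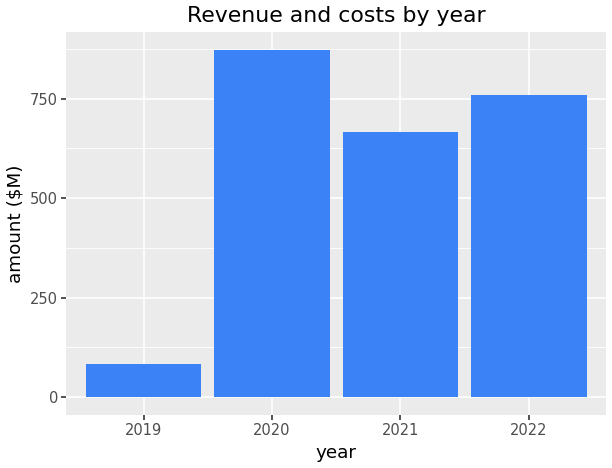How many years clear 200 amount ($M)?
Above 200: 2020, 2021, 2022.

3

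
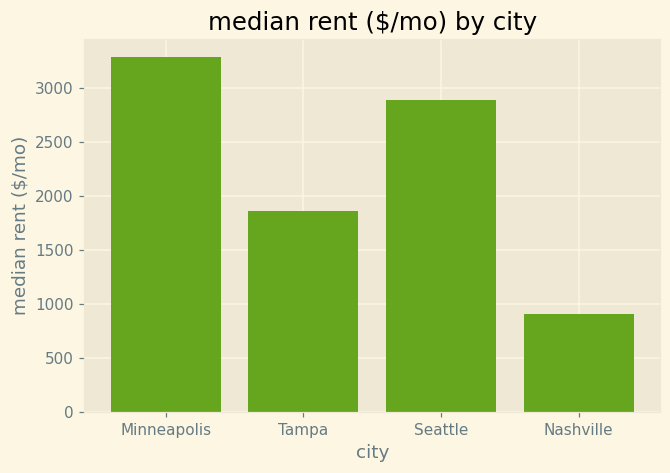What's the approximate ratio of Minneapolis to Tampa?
Minneapolis ≈ 3500, Tampa ≈ 2000; 3500/2000 ≈ 1.75.

≈ 1.75×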